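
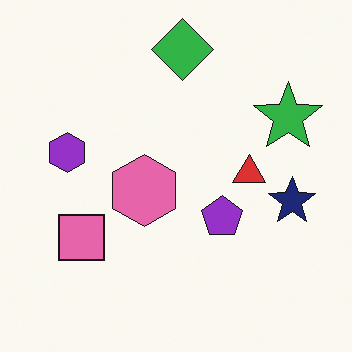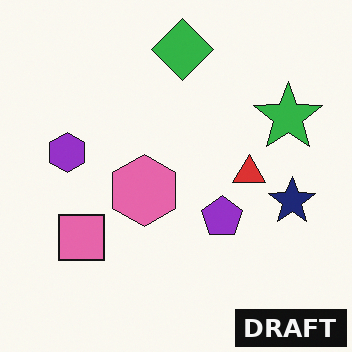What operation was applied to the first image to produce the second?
The second image is the first watermarked with the text "DRAFT" in the lower-right corner.

A dark label reading "DRAFT" appears in the lower-right corner.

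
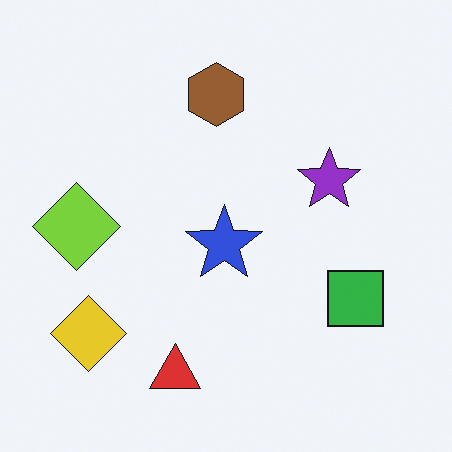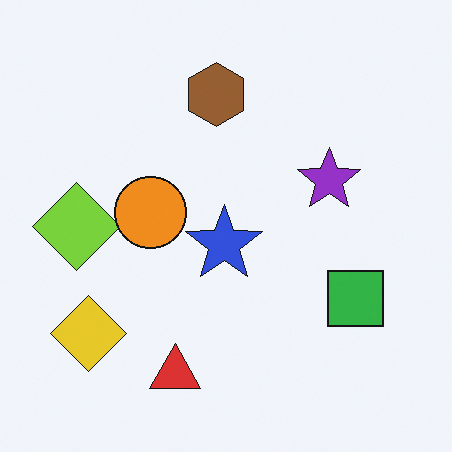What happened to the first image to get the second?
The second image is the first overlaid with an additional orange circle.

An orange circle appears in the second image that is absent from the first.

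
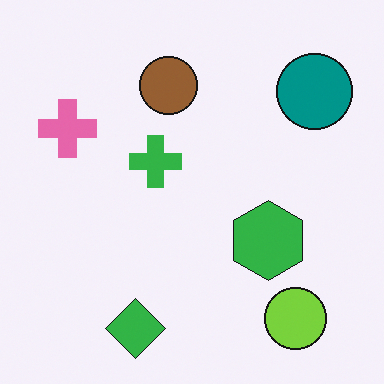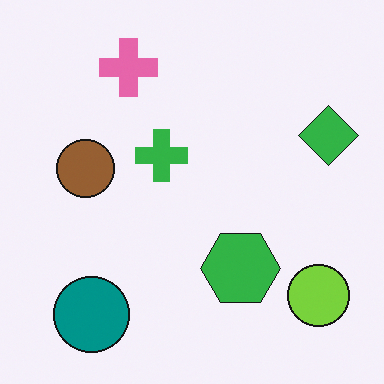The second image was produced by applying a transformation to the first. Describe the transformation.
Transposed (reflected across the top-left ↔ bottom-right diagonal).

Shapes have swapped their row and column positions — what was in the top-right is now in the bottom-left — a diagonal reflection.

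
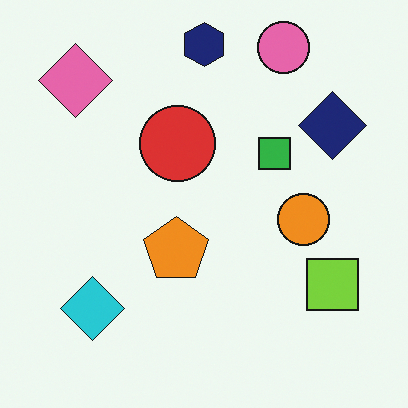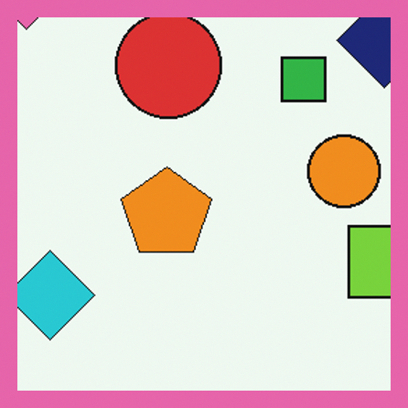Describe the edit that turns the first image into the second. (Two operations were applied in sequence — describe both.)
Cropped slightly and scaled back up, then framed with a pink border.

The visible shapes are larger and the field of view is narrower; shapes near the original edges may be partly or wholly outside the frame — a crop-and-rescale. A solid pink frame runs around the edge of the second image, with the content slightly shrunk inside it.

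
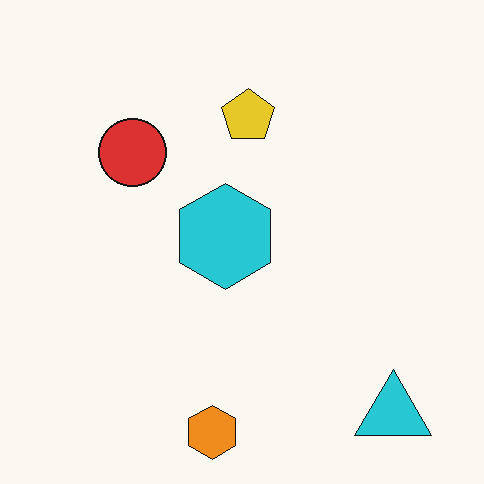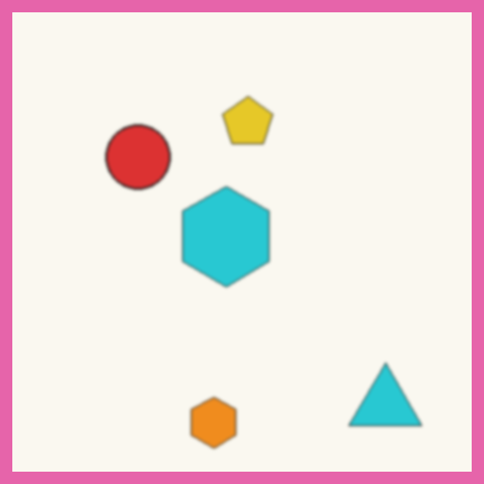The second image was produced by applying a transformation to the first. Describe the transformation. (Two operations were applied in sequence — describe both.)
Slightly softened, then framed with a pink border.

Shape edges and outlines are uniformly softened across the whole image. A solid pink frame runs around the edge of the second image, with the content slightly shrunk inside it.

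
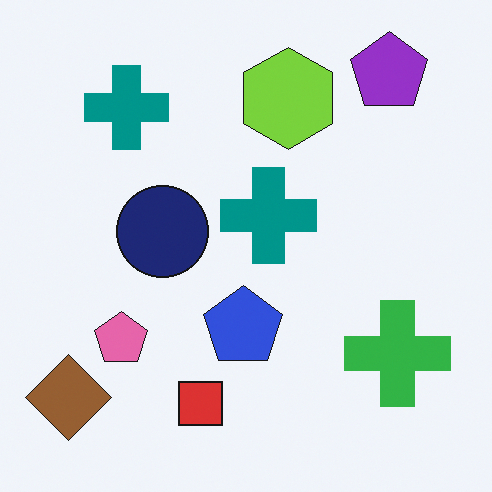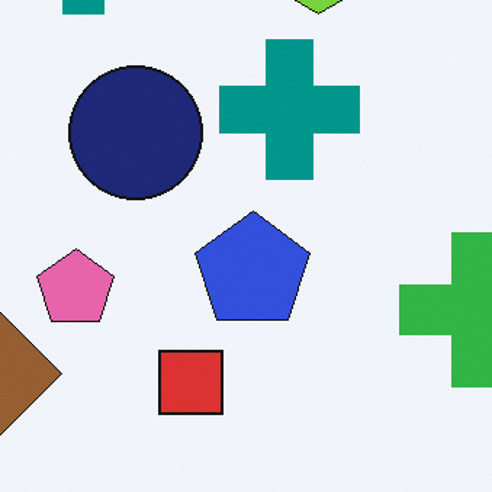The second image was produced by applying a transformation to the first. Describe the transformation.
The second image is the first cropped slightly and scaled back up.

The visible shapes are larger and the field of view is narrower; shapes near the original edges may be partly or wholly outside the frame — a crop-and-rescale.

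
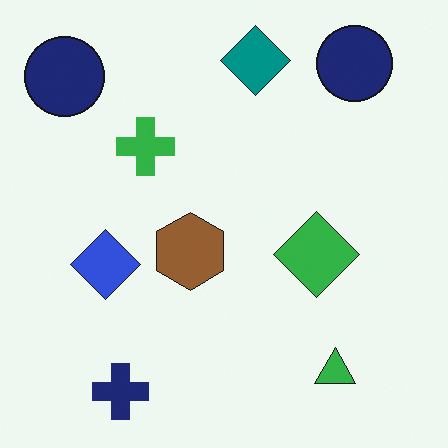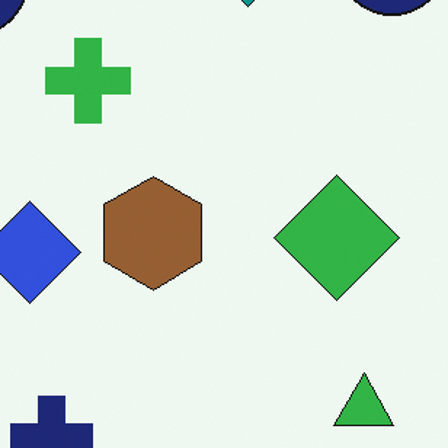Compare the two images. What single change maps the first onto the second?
The second image is the first cropped slightly and scaled back up.

The visible shapes are larger and the field of view is narrower; shapes near the original edges may be partly or wholly outside the frame — a crop-and-rescale.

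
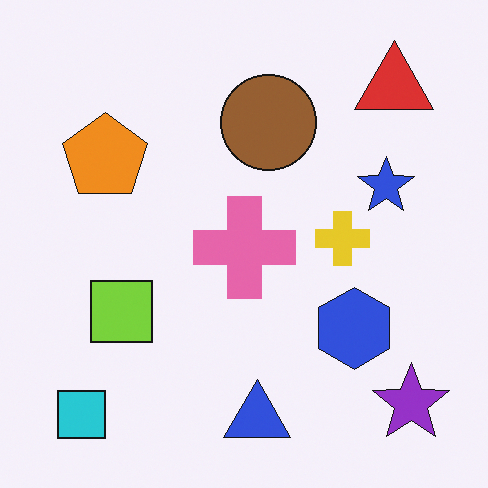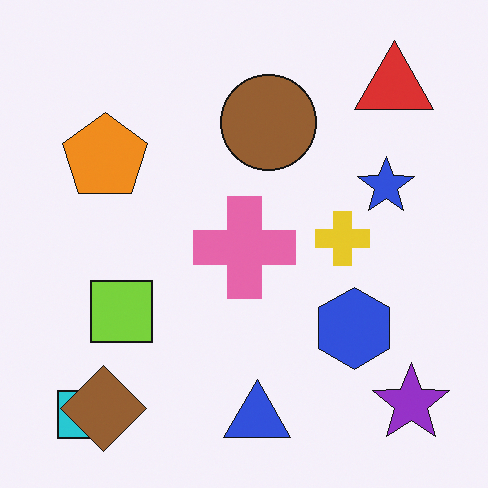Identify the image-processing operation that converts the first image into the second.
This is the original image overlaid with an additional brown diamond.

A brown diamond appears in the second image that is absent from the first.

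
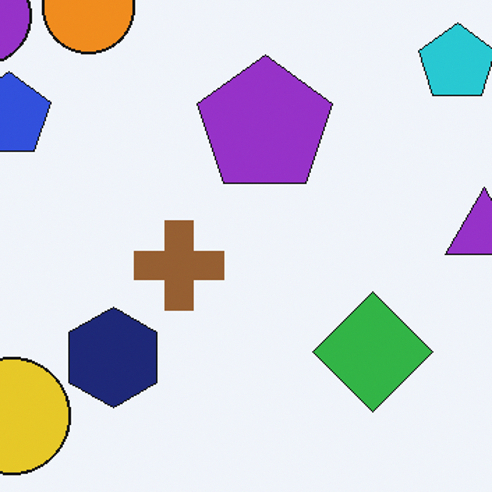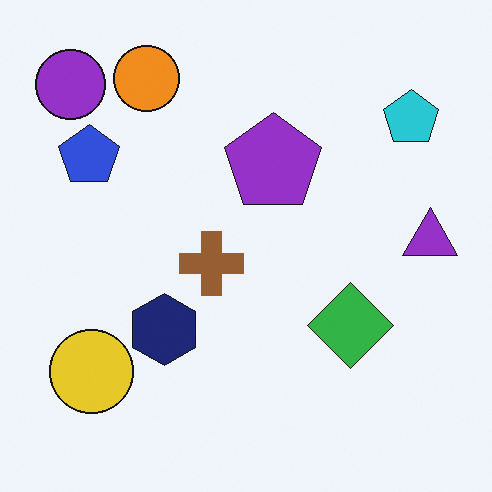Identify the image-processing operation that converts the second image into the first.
The transformation is: cropped slightly and scaled back up.

The visible shapes are larger and the field of view is narrower; shapes near the original edges may be partly or wholly outside the frame — a crop-and-rescale.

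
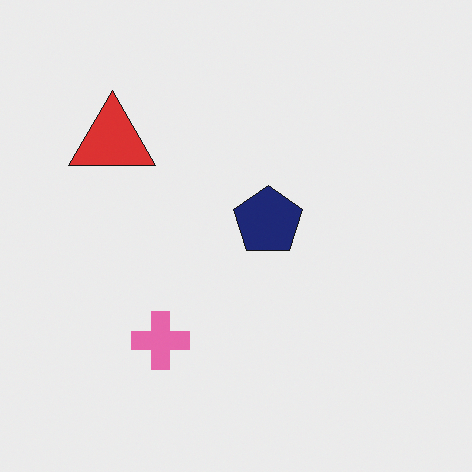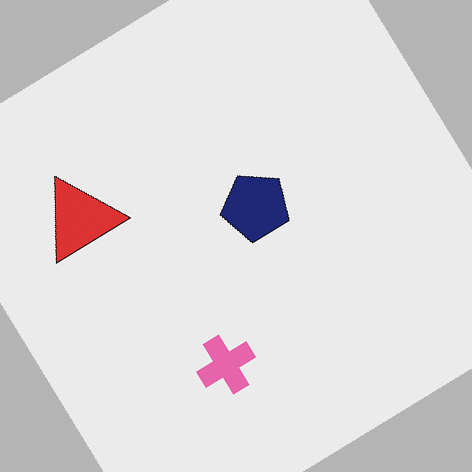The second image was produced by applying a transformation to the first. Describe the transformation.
The image was rotated counter-clockwise by a large amount — several tens of degrees.

Every shape is tilted by the same angle and the image corners show triangular fill wedges — a whole-image rotation by a non-right angle.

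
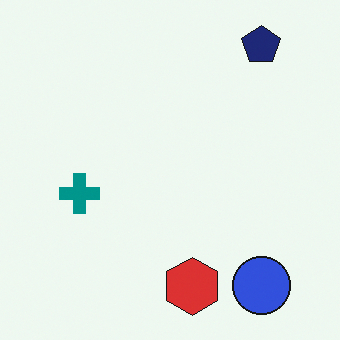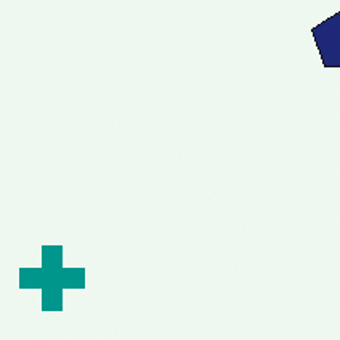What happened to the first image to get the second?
Cropped to a modestly smaller region and rescaled.

The visible shapes are larger and the field of view is narrower; shapes near the original edges may be partly or wholly outside the frame — a crop-and-rescale.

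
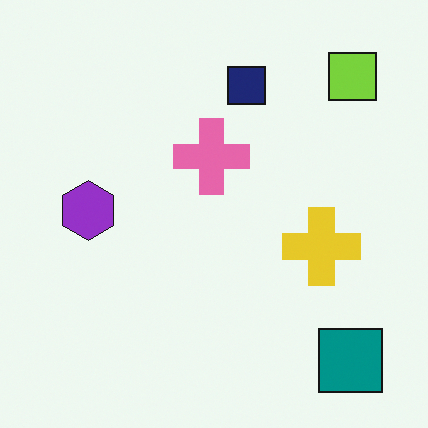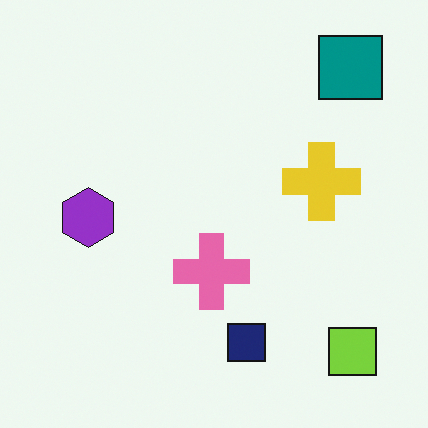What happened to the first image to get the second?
This is the original image flipped vertically (top ↔ bottom).

The teal square is in the bottom-right of the first image and the top-right of the second — shapes on opposite sides of the horizontal midline have swapped in a mirror flip.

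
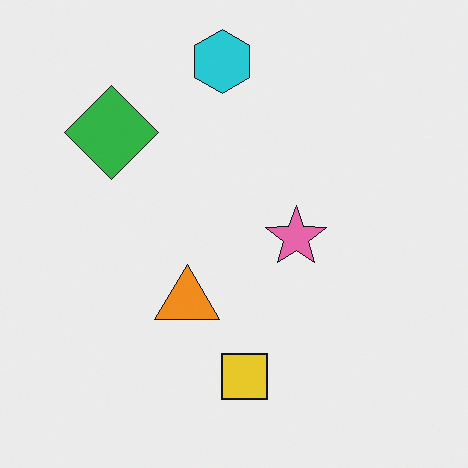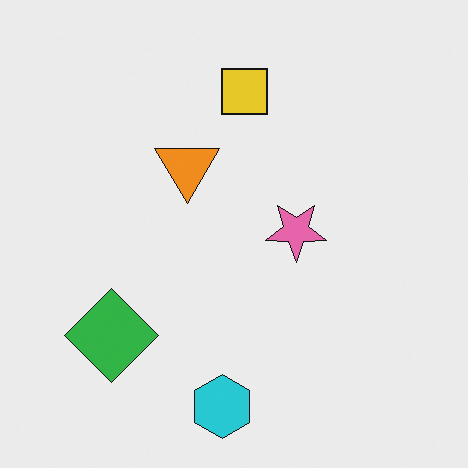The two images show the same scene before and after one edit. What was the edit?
It was flipped vertically (top ↔ bottom).

The cyan hexagon is in the top of the first image and the bottom of the second — shapes on opposite sides of the horizontal midline have swapped in a mirror flip.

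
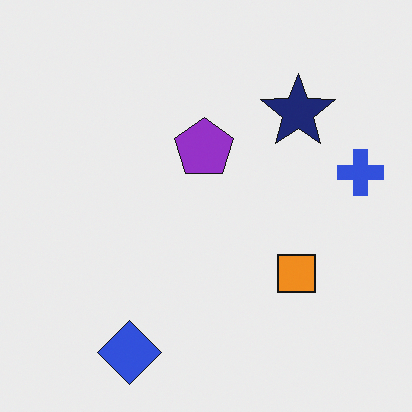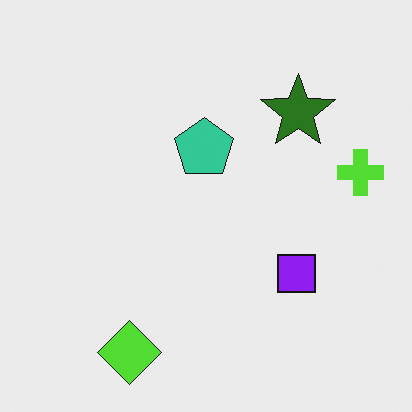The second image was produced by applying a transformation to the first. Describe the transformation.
The second image is the first hue-shifted by a large amount.

Every shape's color has rotated by the same amount around the hue wheel — a uniform hue shift.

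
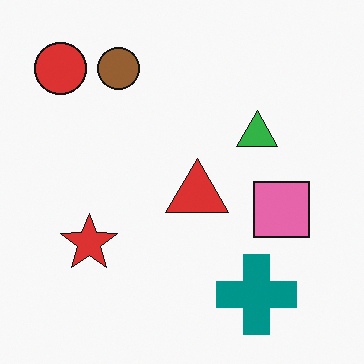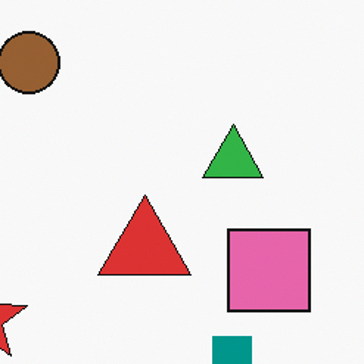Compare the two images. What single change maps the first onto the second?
The second image is the first cropped to a modestly smaller region and rescaled.

The visible shapes are larger and the field of view is narrower; shapes near the original edges may be partly or wholly outside the frame — a crop-and-rescale.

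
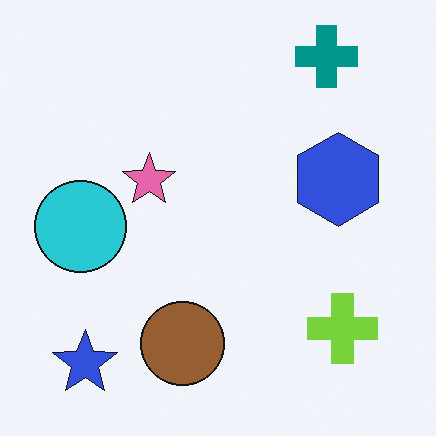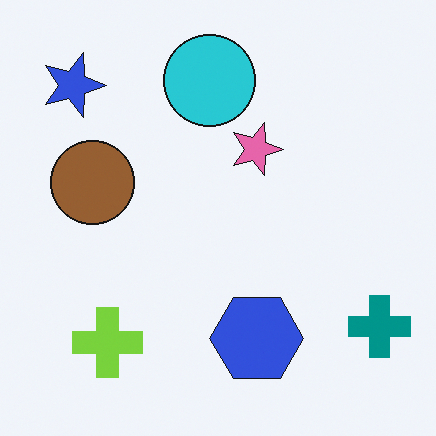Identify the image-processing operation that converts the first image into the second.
The transformation is: rotated 90° clockwise.

The blue star sits in the bottom-left of the first image and the top-left of the second — consistent with a whole-image 90° clockwise rotation.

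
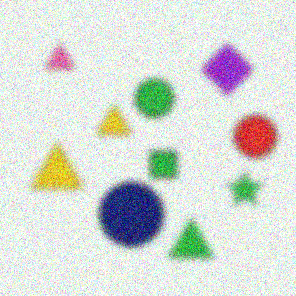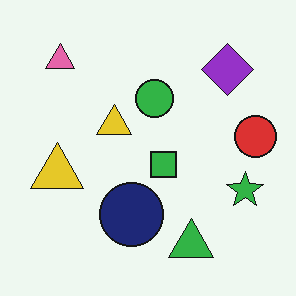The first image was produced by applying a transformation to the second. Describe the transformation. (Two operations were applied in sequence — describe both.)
It was moderately blurred, then degraded with strong gaussian noise.

Shape edges and outlines are uniformly softened across the whole image. Random speckle covers the whole image, including the flat background.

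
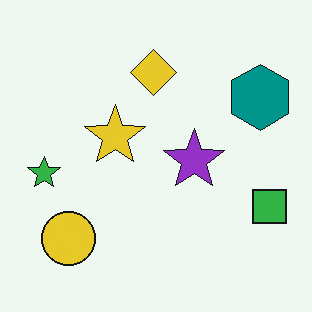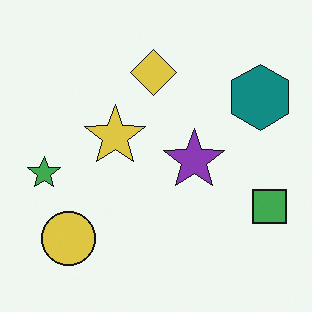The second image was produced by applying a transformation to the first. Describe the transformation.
It was slightly desaturated.

All colors are more muted and greyish — a global saturation change.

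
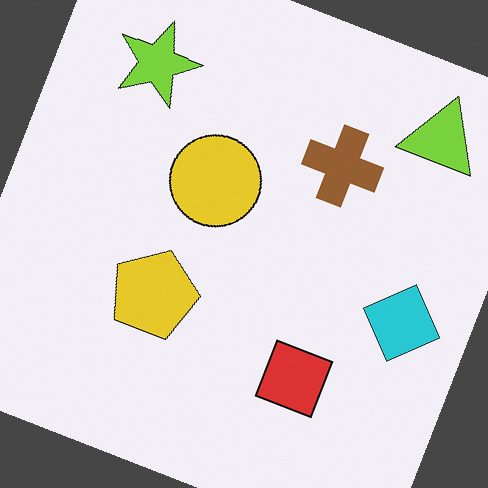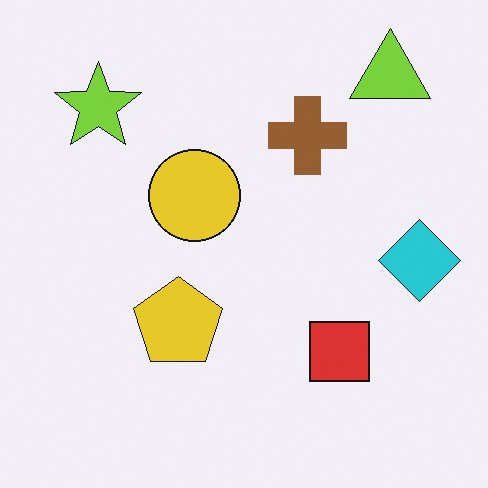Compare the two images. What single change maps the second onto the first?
The image was rotated clockwise by a clearly visible amount.

Every shape is tilted by the same angle and the image corners show triangular fill wedges — a whole-image rotation by a non-right angle.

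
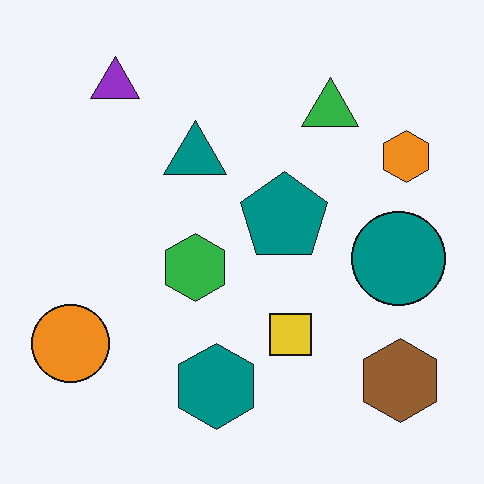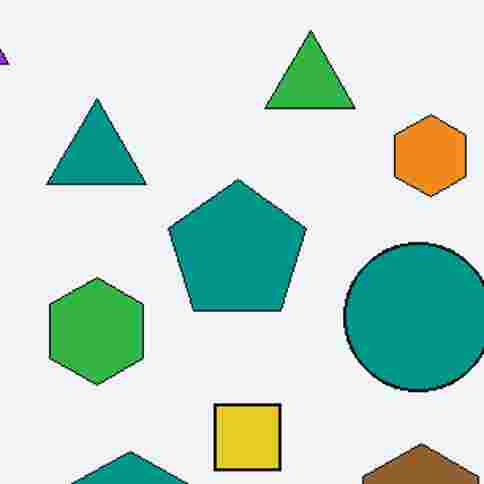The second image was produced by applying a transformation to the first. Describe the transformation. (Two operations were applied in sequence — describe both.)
It was cropped to a modestly smaller region and rescaled, then degraded with heavy JPEG compression.

The visible shapes are larger and the field of view is narrower; shapes near the original edges may be partly or wholly outside the frame — a crop-and-rescale. Blocky 8×8 compression artifacts appear around shape edges and the flat background shows ringing — characteristic JPEG degradation.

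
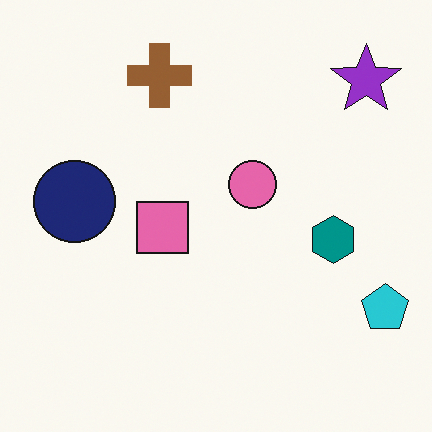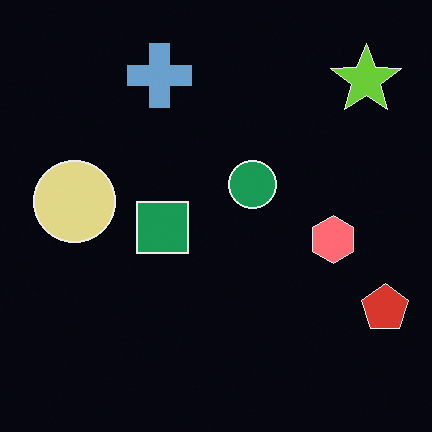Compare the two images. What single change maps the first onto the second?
The image was color-inverted (negative).

The light background has become dark and every shape's color is its complement — a photographic negative.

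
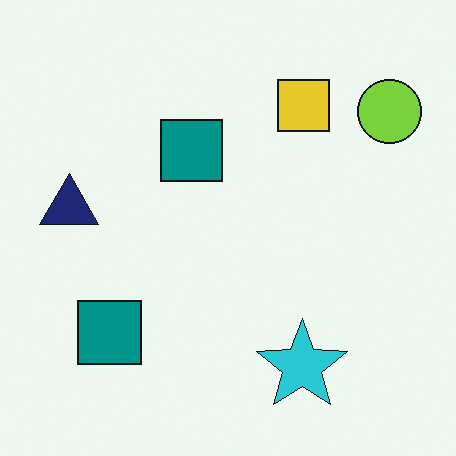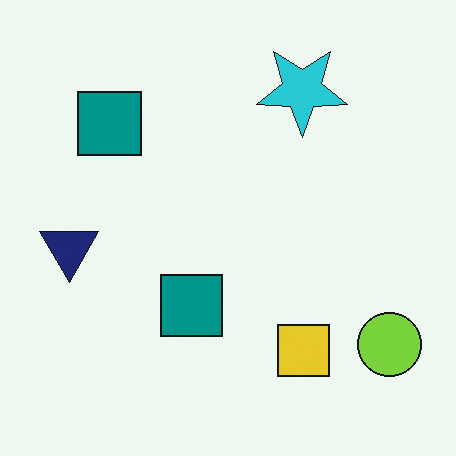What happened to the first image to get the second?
This is the original image flipped vertically (top ↔ bottom).

The cyan star is in the bottom of the first image and the top of the second — shapes on opposite sides of the horizontal midline have swapped in a mirror flip.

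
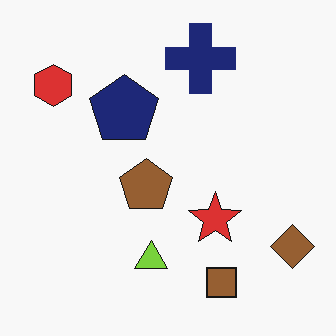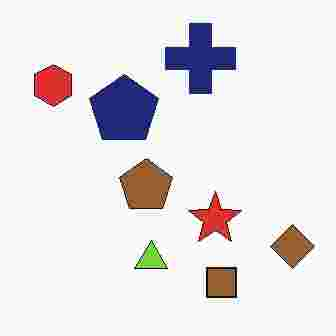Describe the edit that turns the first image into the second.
The image was degraded with heavy JPEG compression.

Blocky 8×8 compression artifacts appear around shape edges and the flat background shows ringing — characteristic JPEG degradation.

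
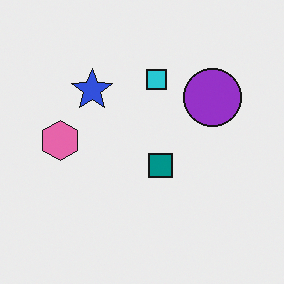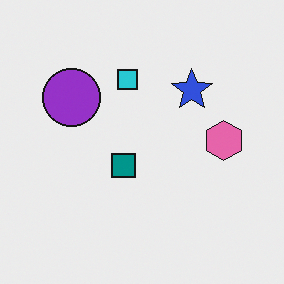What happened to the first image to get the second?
The second image is the first flipped horizontally (left ↔ right).

The pink hexagon is in the left of the first image and the right of the second — shapes on opposite sides of the vertical midline have swapped in a mirror flip.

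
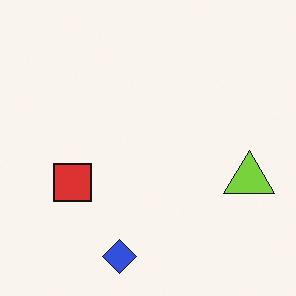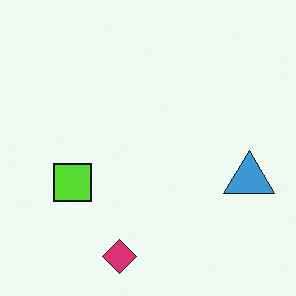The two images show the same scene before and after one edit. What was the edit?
Hue-shifted noticeably.

Every shape's color has rotated by the same amount around the hue wheel — a uniform hue shift.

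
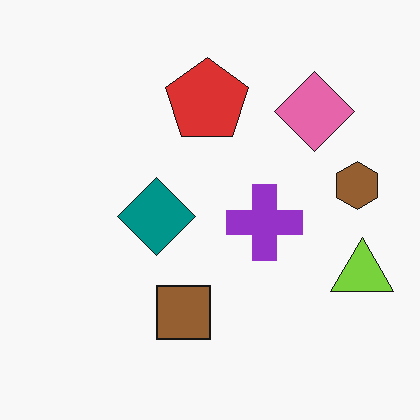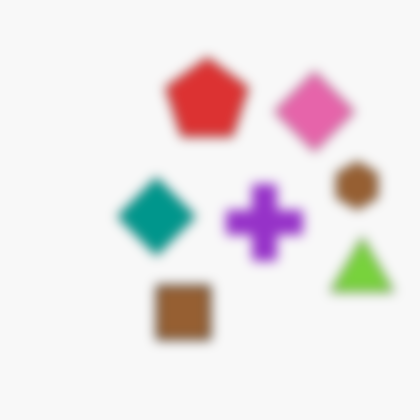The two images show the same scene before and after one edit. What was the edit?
Heavily blurred.

Shape edges and outlines are uniformly softened across the whole image.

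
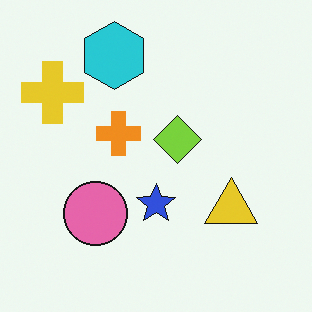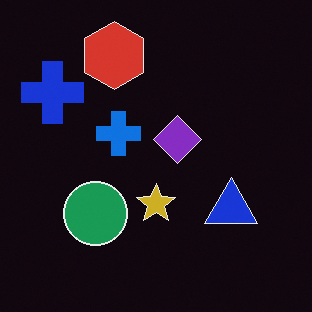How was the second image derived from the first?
Color-inverted (negative).

The light background has become dark and every shape's color is its complement — a photographic negative.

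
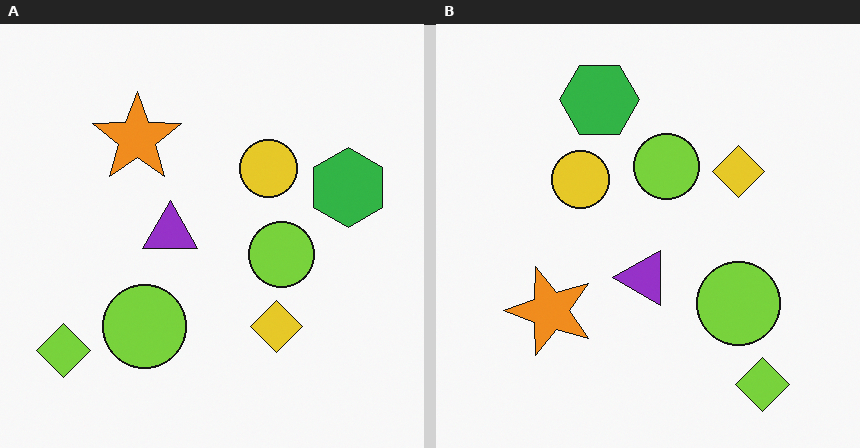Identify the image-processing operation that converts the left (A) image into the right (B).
The image was rotated 90° counter-clockwise.

The lime diamond sits in the bottom-left of the left (A) image and the bottom-right of the right (B) — consistent with a whole-image 90° counter-clockwise rotation.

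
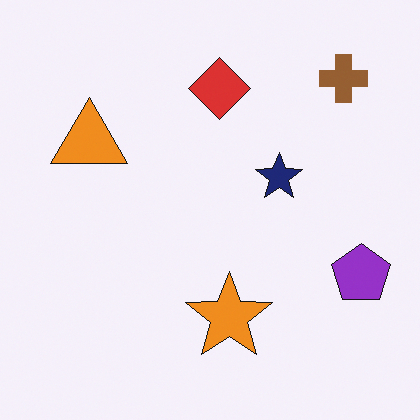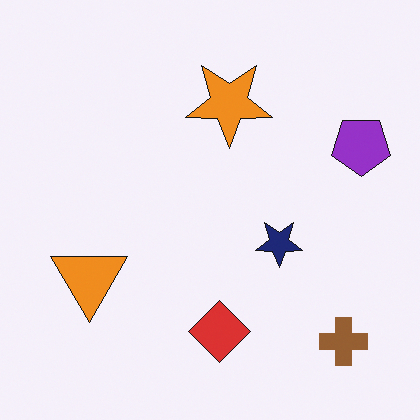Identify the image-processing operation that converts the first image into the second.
It was flipped vertically (top ↔ bottom).

The brown cross is in the top-right of the first image and the bottom-right of the second — shapes on opposite sides of the horizontal midline have swapped in a mirror flip.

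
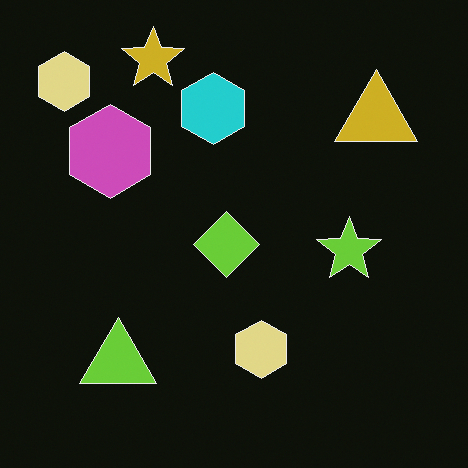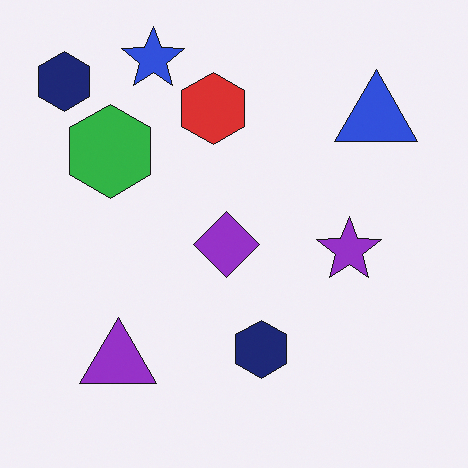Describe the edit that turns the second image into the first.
The image was color-inverted (negative).

The light background has become dark and every shape's color is its complement — a photographic negative.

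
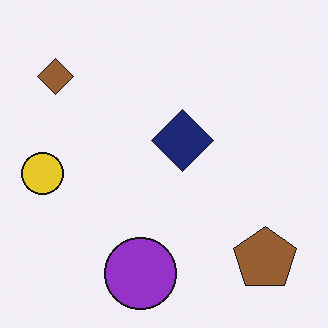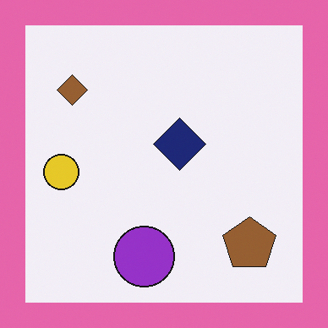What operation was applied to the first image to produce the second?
Framed with a pink border.

A solid pink frame runs around the edge of the second image, with the content slightly shrunk inside it.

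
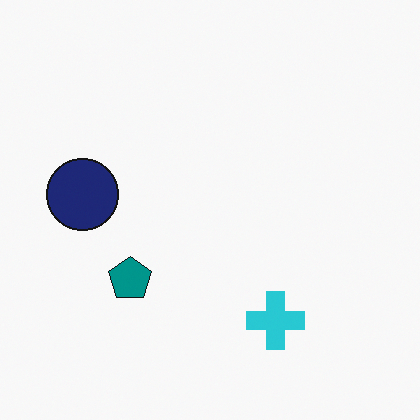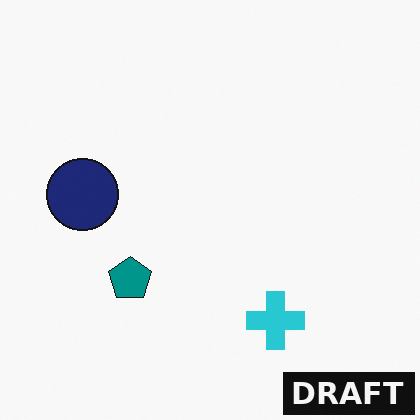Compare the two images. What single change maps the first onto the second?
This is the original image watermarked with the text "DRAFT" in the lower-right corner.

A dark label reading "DRAFT" appears in the lower-right corner.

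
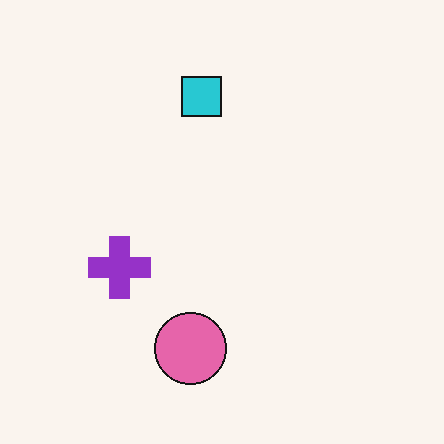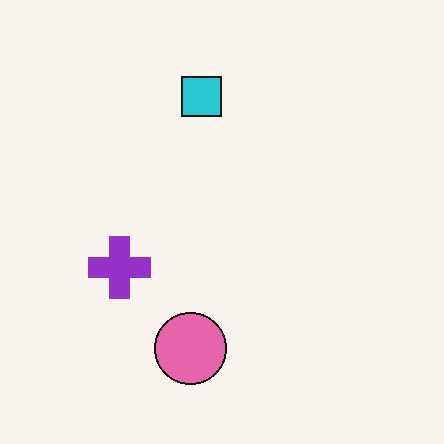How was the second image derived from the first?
This is the original image given moderate JPEG compression.

Blocky 8×8 compression artifacts appear around shape edges and the flat background shows ringing — characteristic JPEG degradation.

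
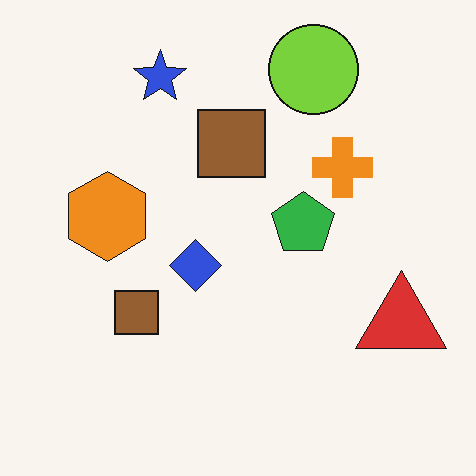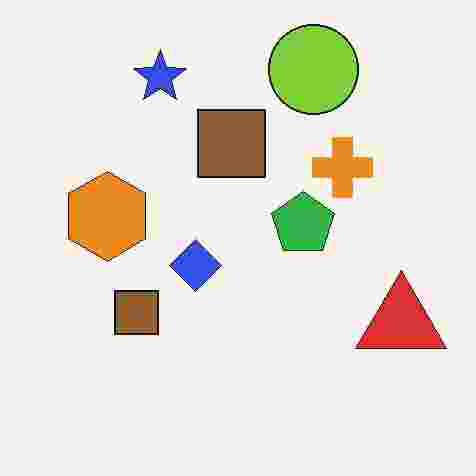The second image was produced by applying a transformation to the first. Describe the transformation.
It was heavily JPEG-compressed with obvious blocking artifacts.

Blocky 8×8 compression artifacts appear around shape edges and the flat background shows ringing — characteristic JPEG degradation.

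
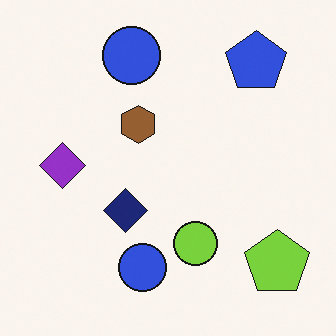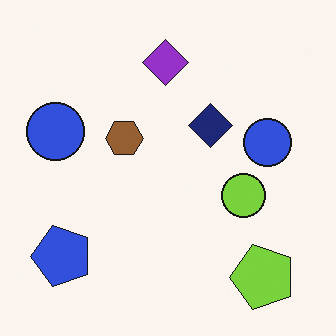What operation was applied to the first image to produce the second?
This is the original image transposed (reflected across the top-left ↔ bottom-right diagonal).

Shapes have swapped their row and column positions — what was in the top-right is now in the bottom-left — a diagonal reflection.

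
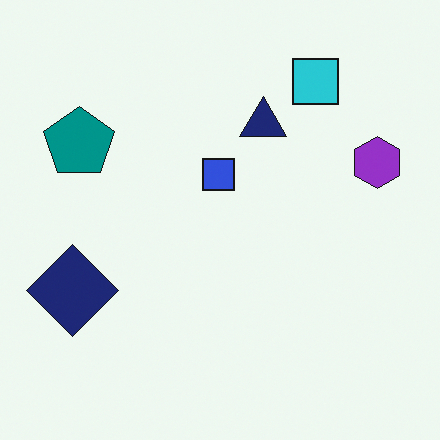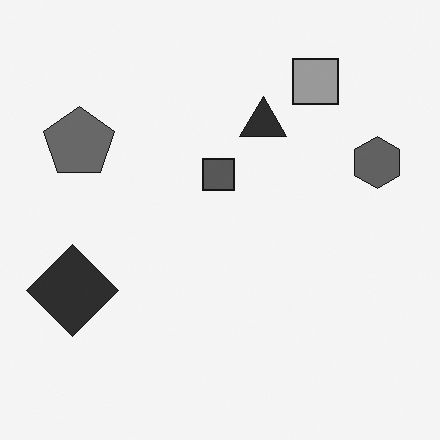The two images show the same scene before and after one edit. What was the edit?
Converted to grayscale.

All color is removed — every shape is now a shade of grey.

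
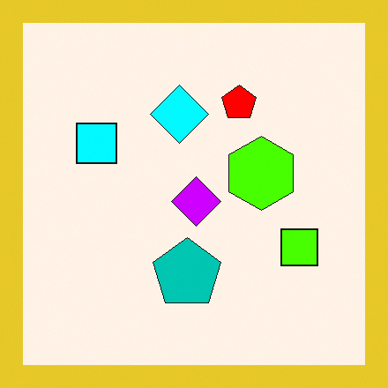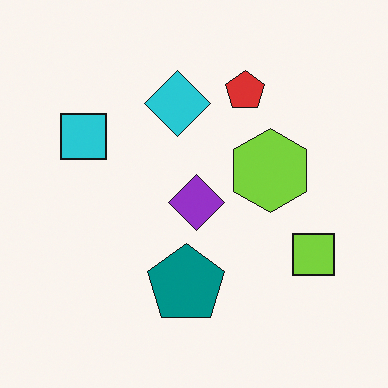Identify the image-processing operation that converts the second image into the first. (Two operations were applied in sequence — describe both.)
Heavily oversaturated, then framed with a yellow border.

All colors are more vivid — a global saturation change. A solid yellow frame runs around the edge of the first image, with the content slightly shrunk inside it.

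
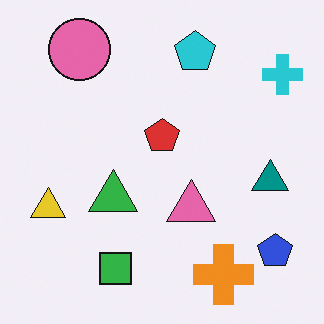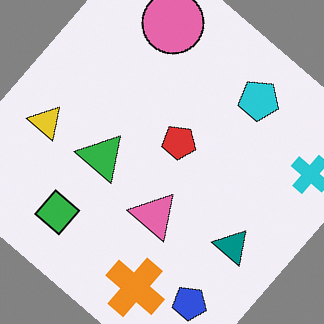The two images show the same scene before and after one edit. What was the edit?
The transformation is: rotated clockwise by a large amount — several tens of degrees.

Every shape is tilted by the same angle and the image corners show triangular fill wedges — a whole-image rotation by a non-right angle.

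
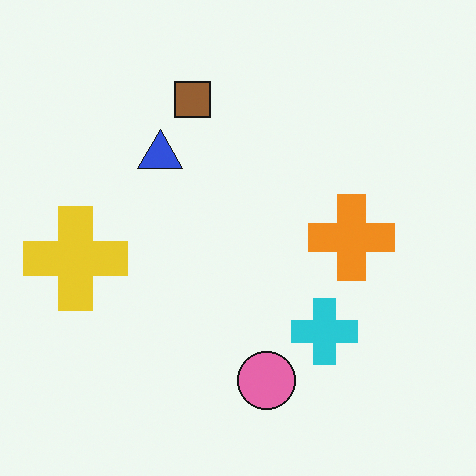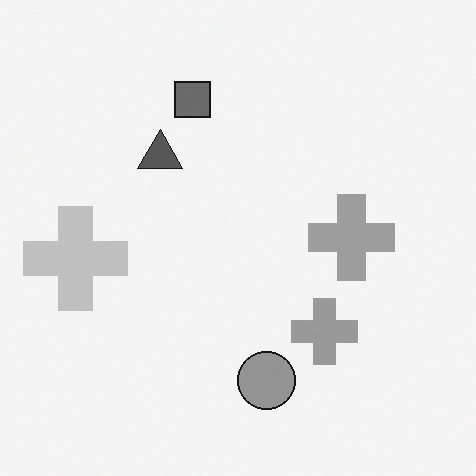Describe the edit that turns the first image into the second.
The transformation is: converted to grayscale.

All color is removed — every shape is now a shade of grey.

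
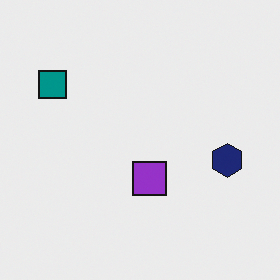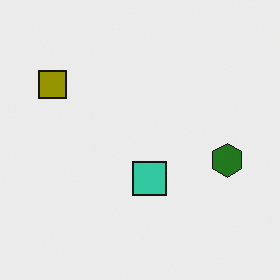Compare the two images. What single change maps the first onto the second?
This is the original image hue-shifted through roughly half the color wheel.

Every shape's color has rotated by the same amount around the hue wheel — a uniform hue shift.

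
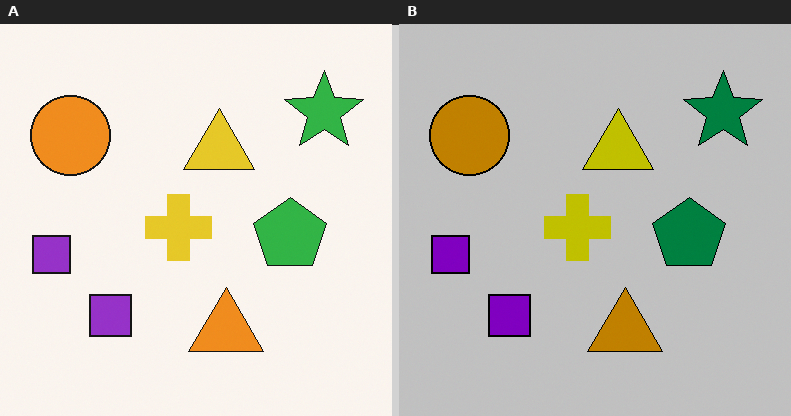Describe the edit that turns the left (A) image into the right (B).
The transformation is: aggressively posterized.

Each flat color has snapped to a coarser quantized level — most visibly, the near-white background has dropped to a flat grey.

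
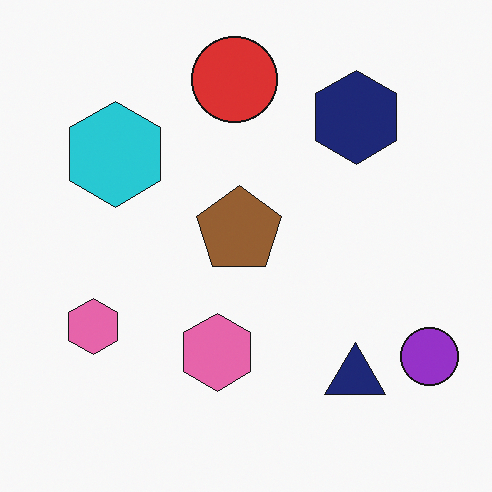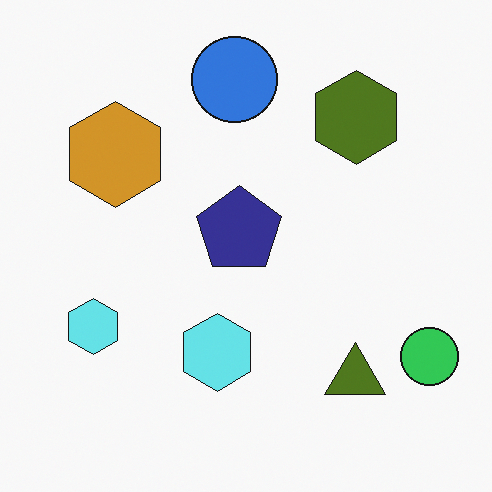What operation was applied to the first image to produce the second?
This is the original image hue-shifted through roughly half the color wheel.

Every shape's color has rotated by the same amount around the hue wheel — a uniform hue shift.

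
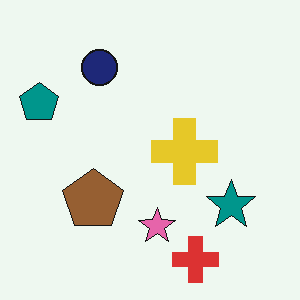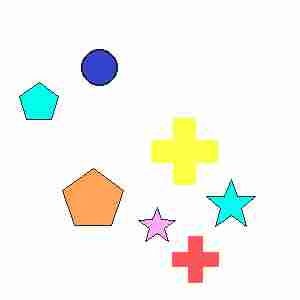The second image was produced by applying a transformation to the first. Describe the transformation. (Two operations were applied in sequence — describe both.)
The image was substantially brightened, then heavily JPEG-compressed with obvious blocking artifacts.

Every pixel — background and shapes alike — is uniformly brightened. Blocky 8×8 compression artifacts appear around shape edges and the flat background shows ringing — characteristic JPEG degradation.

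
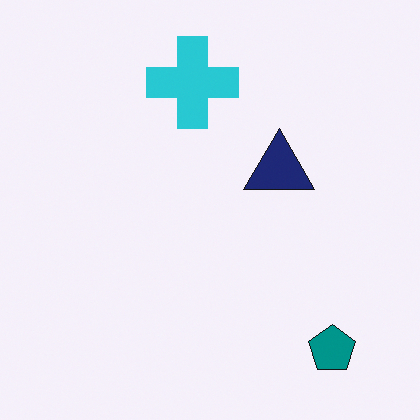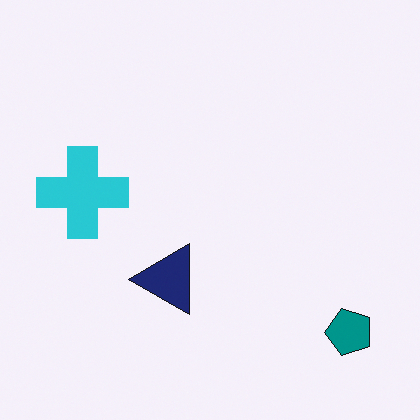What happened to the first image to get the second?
The transformation is: transposed (reflected across the top-left ↔ bottom-right diagonal).

Shapes have swapped their row and column positions — what was in the top-right is now in the bottom-left — a diagonal reflection.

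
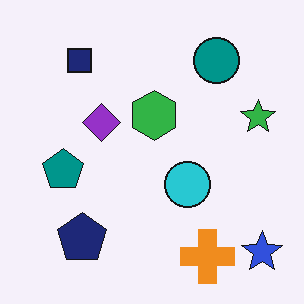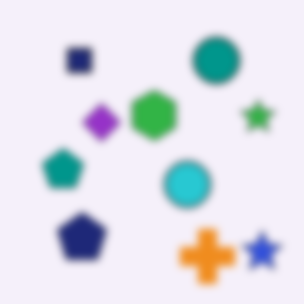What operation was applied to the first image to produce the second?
The second image is the first moderately blurred.

Shape edges and outlines are uniformly softened across the whole image.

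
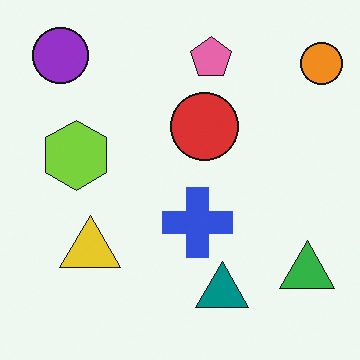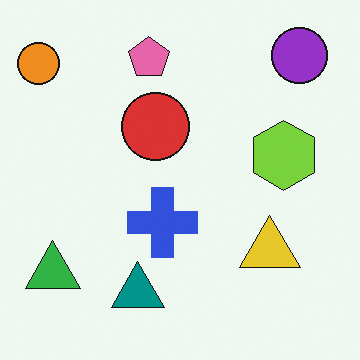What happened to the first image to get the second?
The image was flipped horizontally (left ↔ right).

The orange circle is in the top-right of the first image and the top-left of the second — shapes on opposite sides of the vertical midline have swapped in a mirror flip.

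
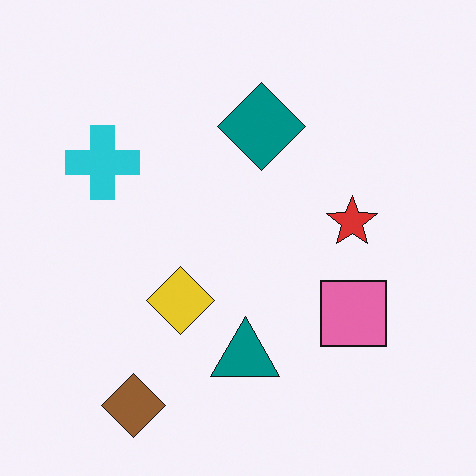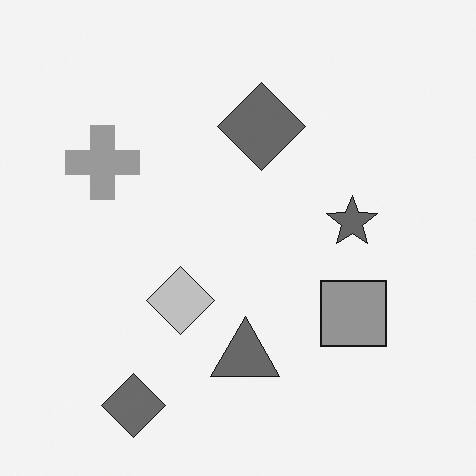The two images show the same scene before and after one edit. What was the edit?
The second image is the first converted to grayscale.

All color is removed — every shape is now a shade of grey.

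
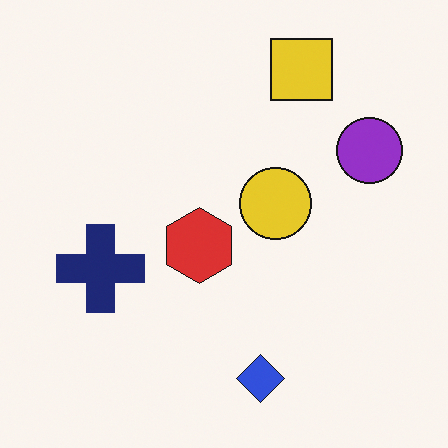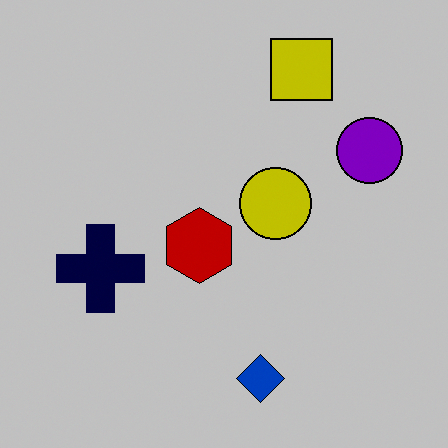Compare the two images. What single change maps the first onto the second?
The image was heavily posterized to just a handful of flat colors.

Each flat color has snapped to a coarser quantized level — most visibly, the near-white background has dropped to a flat grey.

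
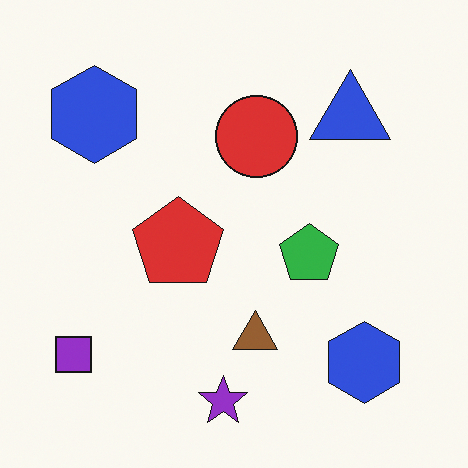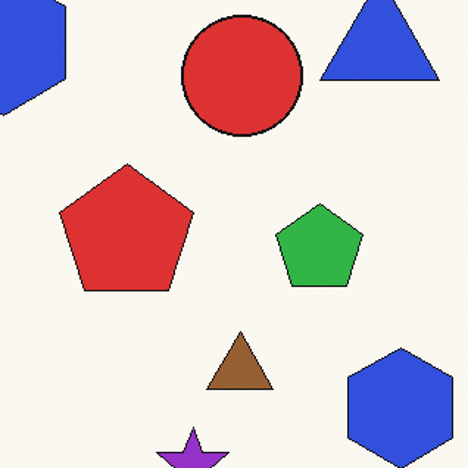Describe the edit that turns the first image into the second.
The image was cropped slightly and scaled back up.

The visible shapes are larger and the field of view is narrower; shapes near the original edges may be partly or wholly outside the frame — a crop-and-rescale.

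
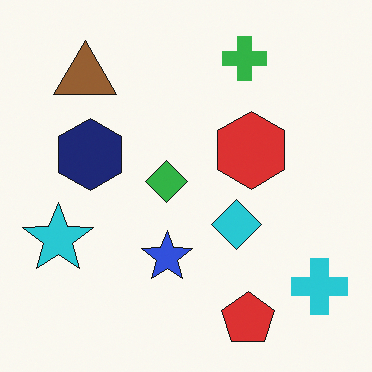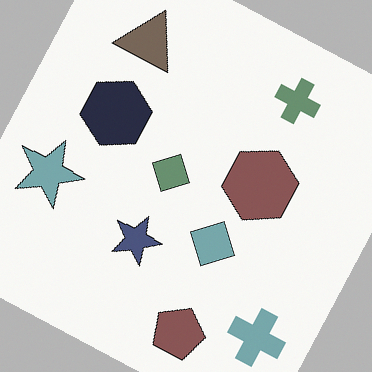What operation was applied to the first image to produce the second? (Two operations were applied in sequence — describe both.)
The second image is the first heavily desaturated, then rotated clockwise by a moderate amount.

All colors are more muted and greyish — a global saturation change. Every shape is tilted by the same angle and the image corners show triangular fill wedges — a whole-image rotation by a non-right angle.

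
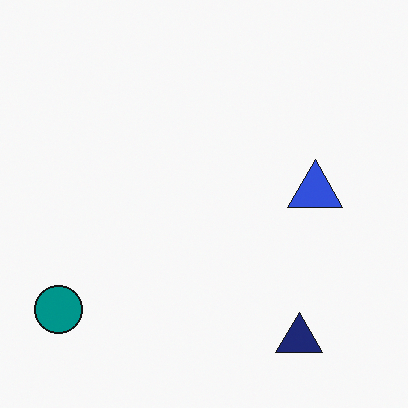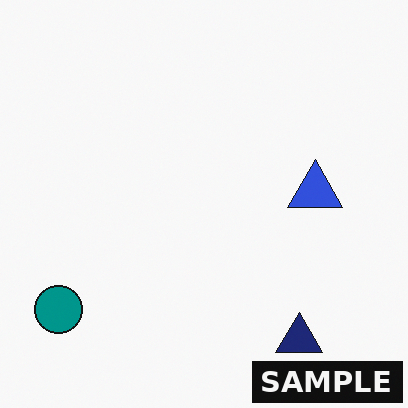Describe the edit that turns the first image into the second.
This is the original image watermarked with the text "SAMPLE" in the lower-right corner.

A dark label reading "SAMPLE" appears in the lower-right corner.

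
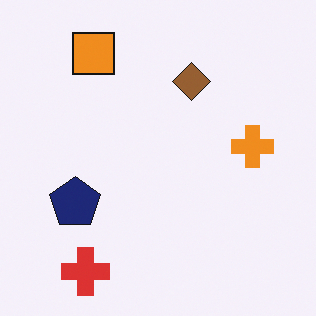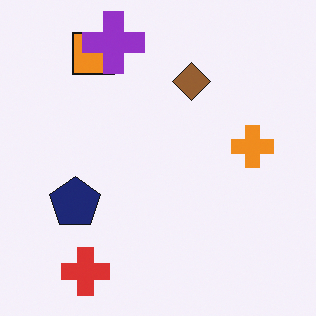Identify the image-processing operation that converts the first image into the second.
The transformation is: overlaid with an additional purple cross.

A purple cross appears in the second image that is absent from the first.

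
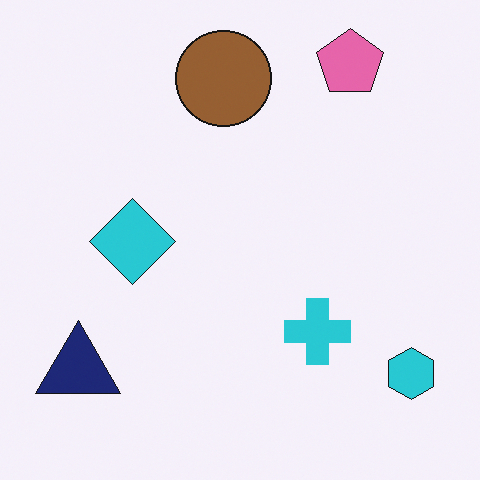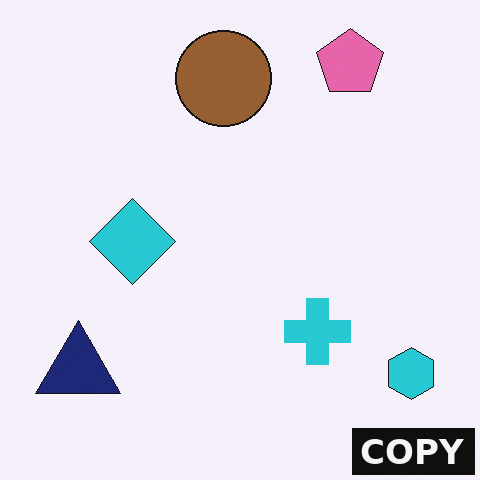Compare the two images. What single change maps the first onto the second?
The image was watermarked with the text "COPY" in the lower-right corner.

A dark label reading "COPY" appears in the lower-right corner.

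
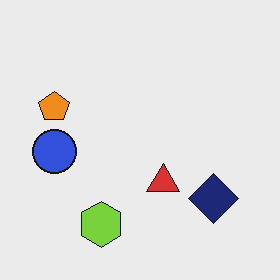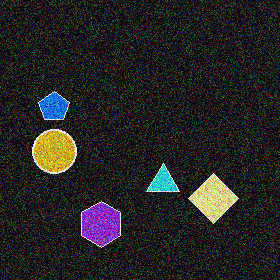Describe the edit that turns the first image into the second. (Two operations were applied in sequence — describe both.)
The second image is the first color-inverted (negative), then degraded with strong gaussian noise.

The light background has become dark and every shape's color is its complement — a photographic negative. Random speckle covers the whole image, including the flat background.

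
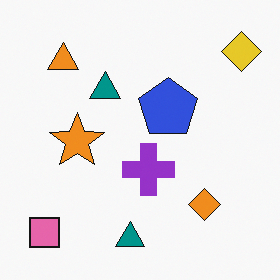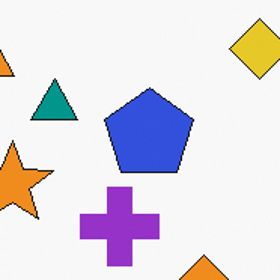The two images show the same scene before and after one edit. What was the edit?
The transformation is: cropped slightly and scaled back up.

The visible shapes are larger and the field of view is narrower; shapes near the original edges may be partly or wholly outside the frame — a crop-and-rescale.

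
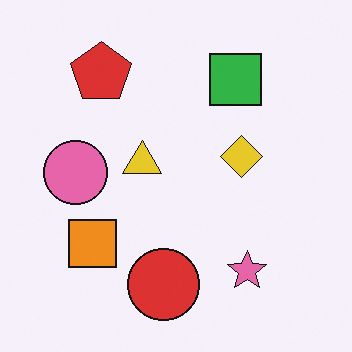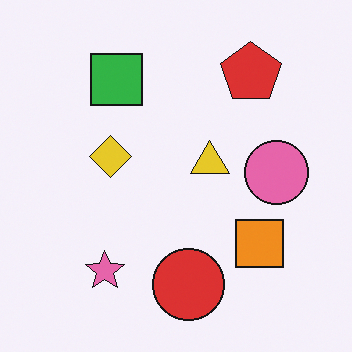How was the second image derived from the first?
The transformation is: flipped horizontally (left ↔ right).

The pink circle is in the left of the first image and the right of the second — shapes on opposite sides of the vertical midline have swapped in a mirror flip.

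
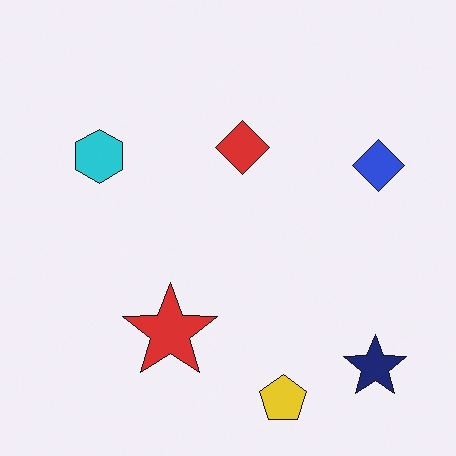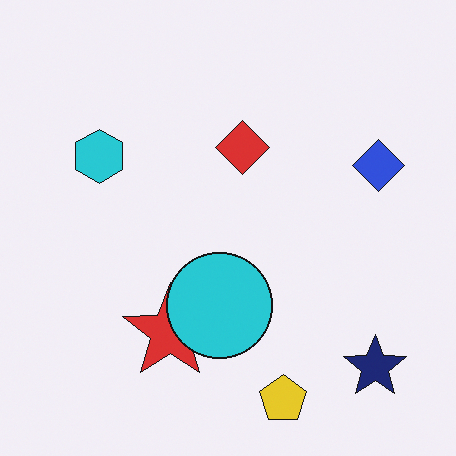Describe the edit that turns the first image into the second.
It was overlaid with an additional cyan circle.

A cyan circle appears in the second image that is absent from the first.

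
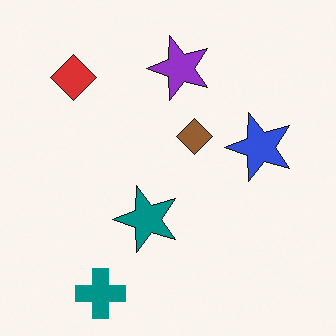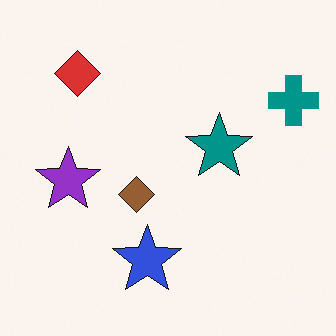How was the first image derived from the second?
Transposed (reflected across the top-left ↔ bottom-right diagonal).

Shapes have swapped their row and column positions — what was in the top-right is now in the bottom-left — a diagonal reflection.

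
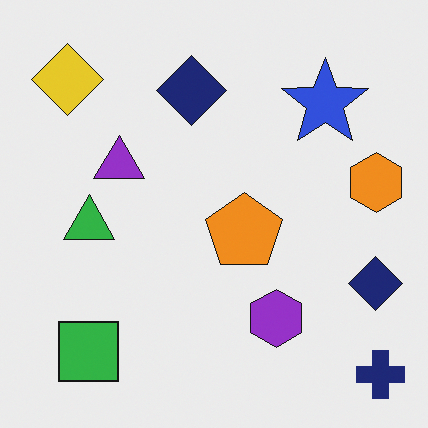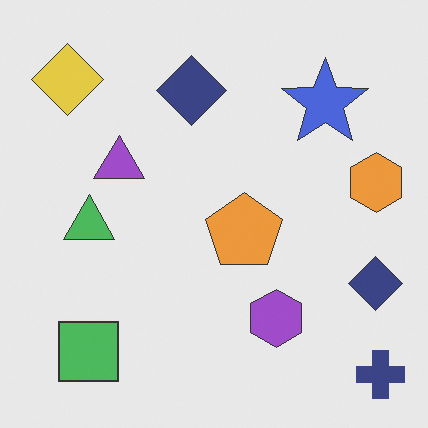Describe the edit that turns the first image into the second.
The transformation is: given slightly reduced contrast.

Tones are pushed toward mid-grey across the whole image — a global contrast change.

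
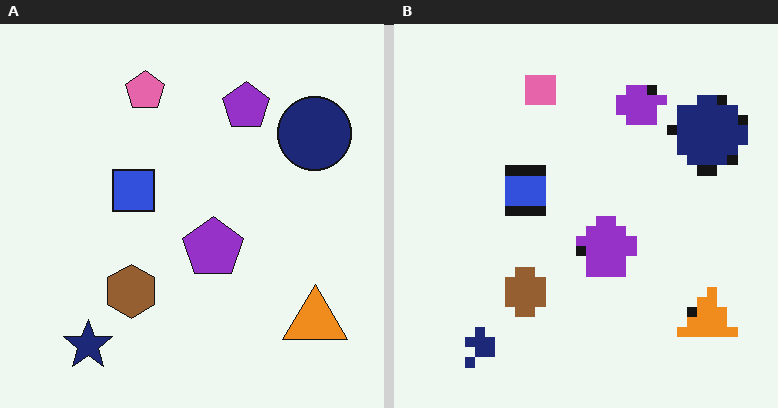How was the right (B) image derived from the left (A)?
This is the original image heavily pixelated into large blocks.

Shapes are reduced to large square blocks; fine edges and outlines are lost — a downscale-then-upscale (mosaic) effect.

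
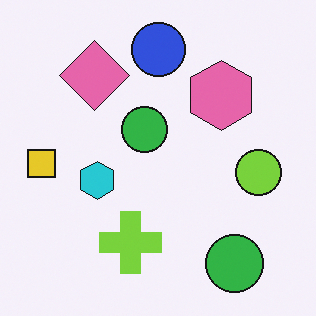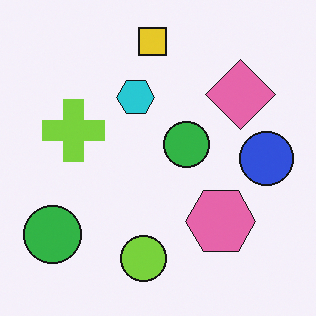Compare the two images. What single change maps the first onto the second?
The transformation is: rotated 90° clockwise.

The yellow square sits in the left of the first image and the top of the second — consistent with a whole-image 90° clockwise rotation.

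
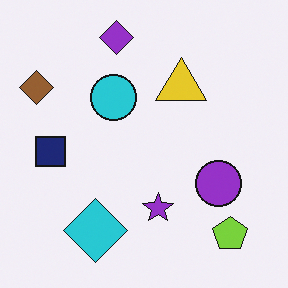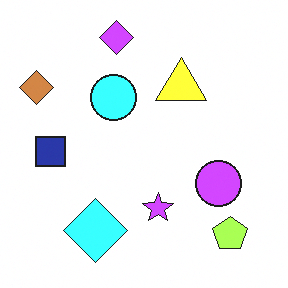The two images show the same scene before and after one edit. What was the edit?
Noticeably brightened.

Every pixel — background and shapes alike — is uniformly brightened.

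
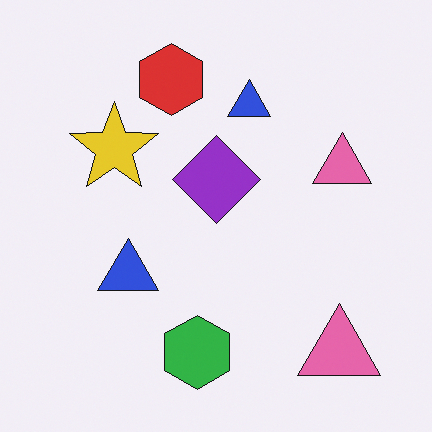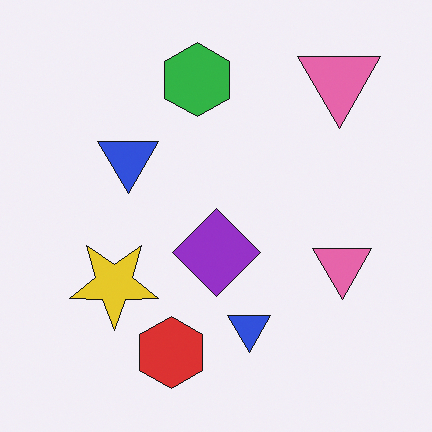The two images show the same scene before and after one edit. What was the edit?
The second image is the first flipped vertically (top ↔ bottom).

The red hexagon is in the top of the first image and the bottom of the second — shapes on opposite sides of the horizontal midline have swapped in a mirror flip.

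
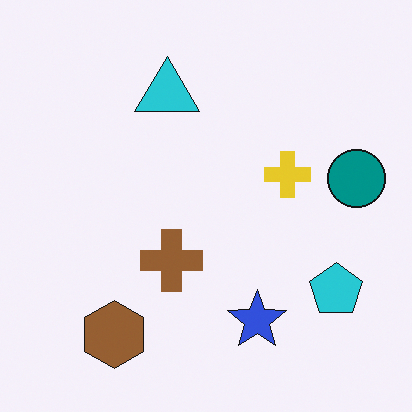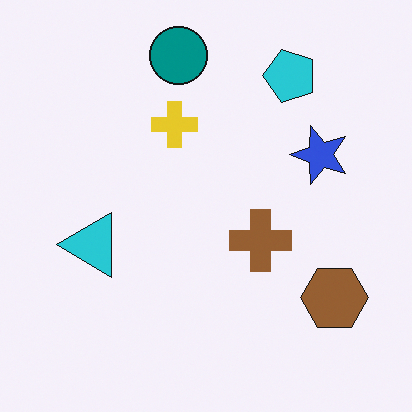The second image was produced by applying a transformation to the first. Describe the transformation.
The second image is the first rotated 90° counter-clockwise.

The brown hexagon sits in the bottom-left of the first image and the bottom-right of the second — consistent with a whole-image 90° counter-clockwise rotation.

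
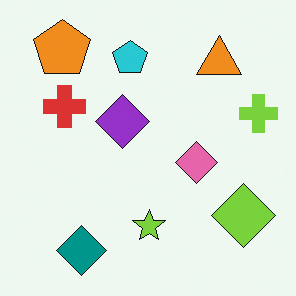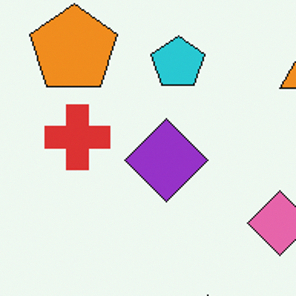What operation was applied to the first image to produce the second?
This is the original image cropped to a modestly smaller region and rescaled.

The visible shapes are larger and the field of view is narrower; shapes near the original edges may be partly or wholly outside the frame — a crop-and-rescale.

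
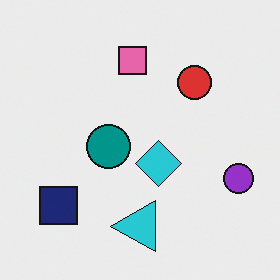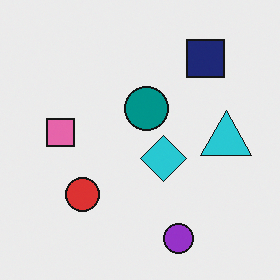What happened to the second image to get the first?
This is the original image transposed (reflected across the top-left ↔ bottom-right diagonal).

Shapes have swapped their row and column positions — what was in the top-right is now in the bottom-left — a diagonal reflection.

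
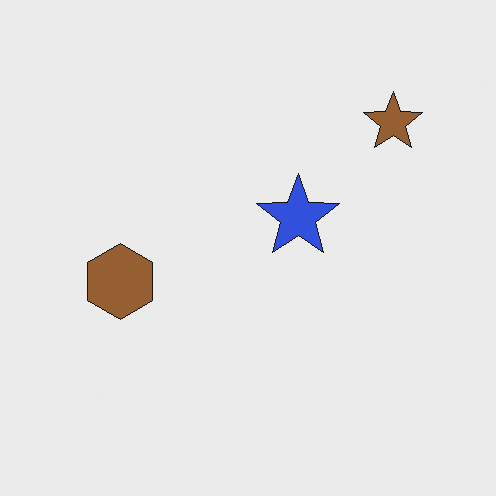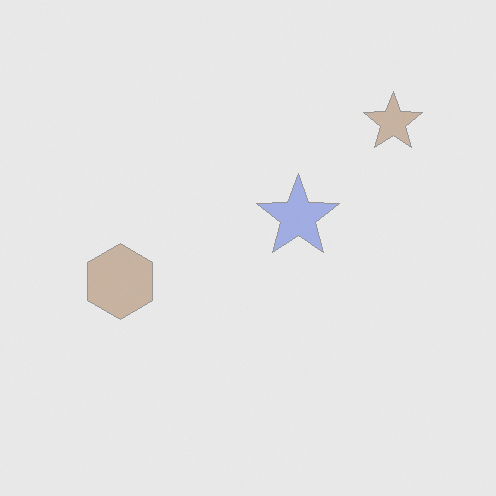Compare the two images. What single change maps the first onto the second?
The second image is the first washed out (contrast reduced).

Tones are pushed toward mid-grey across the whole image — a global contrast change.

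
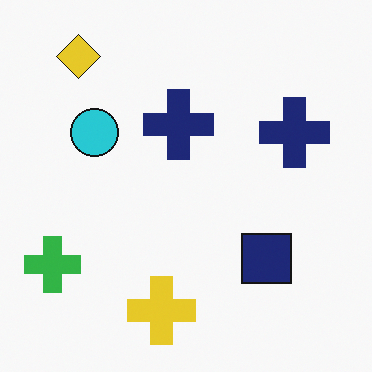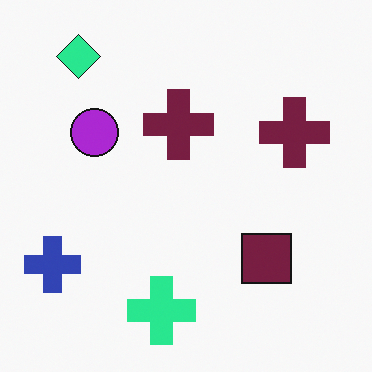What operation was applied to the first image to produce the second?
The image was hue-shifted by a moderate amount.

Every shape's color has rotated by the same amount around the hue wheel — a uniform hue shift.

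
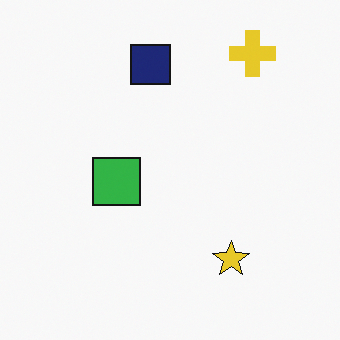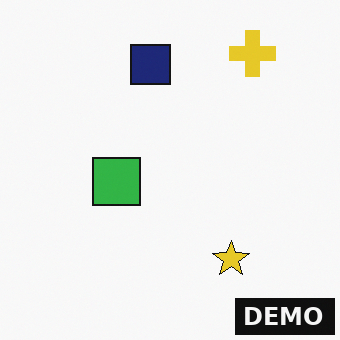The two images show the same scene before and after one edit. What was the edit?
The transformation is: watermarked with the text "DEMO" in the lower-right corner.

A dark label reading "DEMO" appears in the lower-right corner.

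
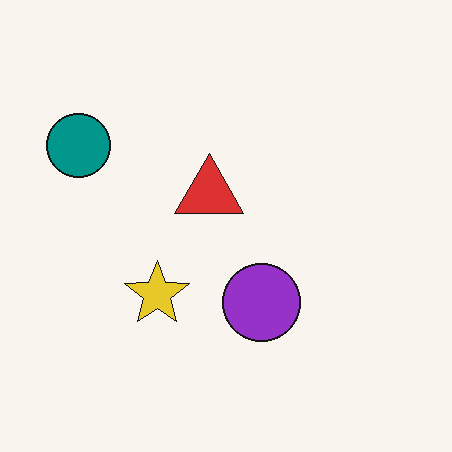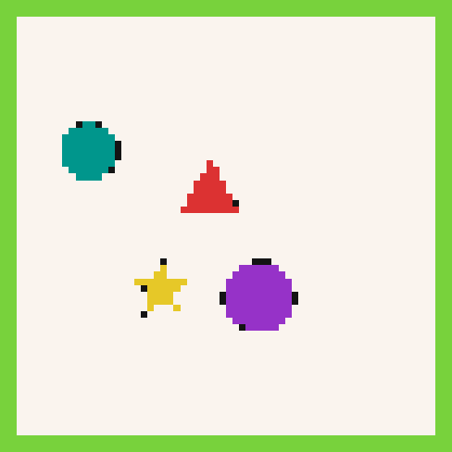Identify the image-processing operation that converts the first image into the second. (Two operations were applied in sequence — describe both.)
The second image is the first pixelated into visible square blocks, then framed with a lime border.

Shapes are reduced to large square blocks; fine edges and outlines are lost — a downscale-then-upscale (mosaic) effect. A solid lime frame runs around the edge of the second image, with the content slightly shrunk inside it.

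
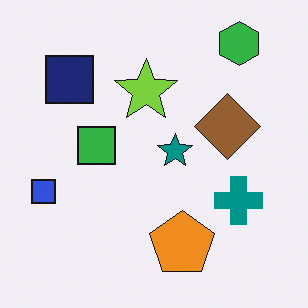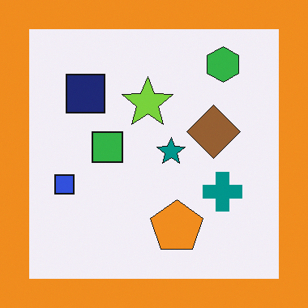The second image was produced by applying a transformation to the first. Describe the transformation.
The second image is the first framed with a orange border.

A solid orange frame runs around the edge of the second image, with the content slightly shrunk inside it.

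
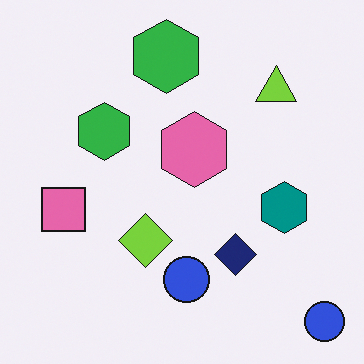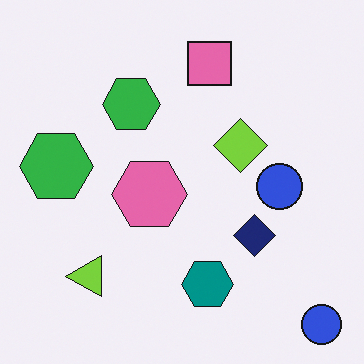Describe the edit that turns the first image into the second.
The transformation is: transposed (reflected across the top-left ↔ bottom-right diagonal).

Shapes have swapped their row and column positions — what was in the top-right is now in the bottom-left — a diagonal reflection.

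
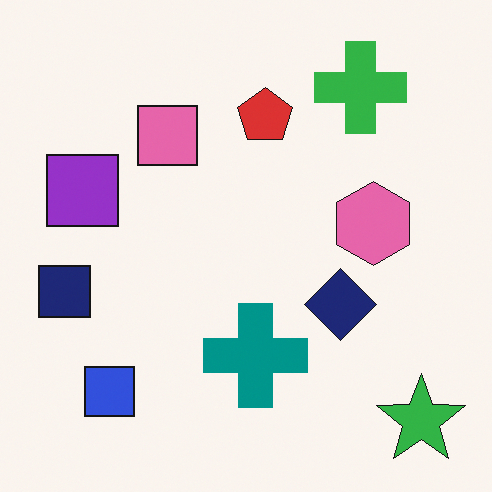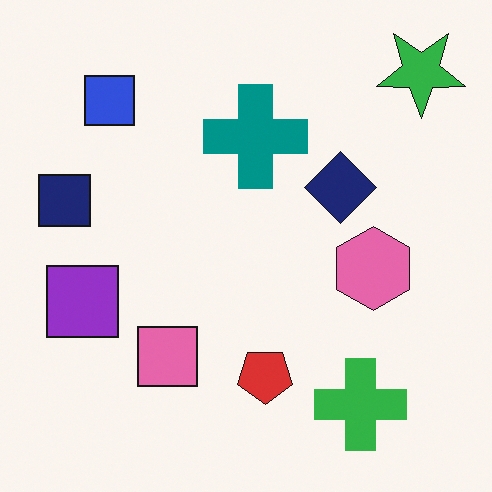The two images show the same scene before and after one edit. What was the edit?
The transformation is: flipped vertically (top ↔ bottom).

The green star is in the bottom-right of the first image and the top-right of the second — shapes on opposite sides of the horizontal midline have swapped in a mirror flip.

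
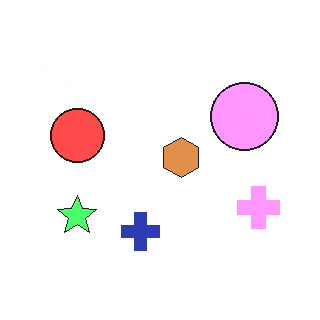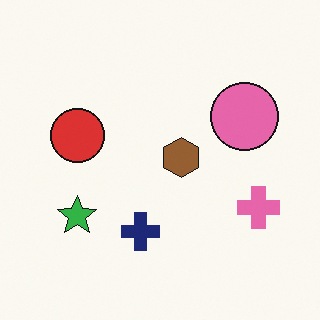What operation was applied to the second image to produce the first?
Brightened a lot.

Every pixel — background and shapes alike — is uniformly brightened.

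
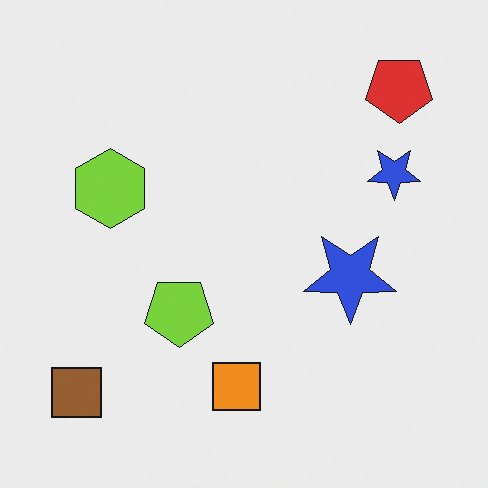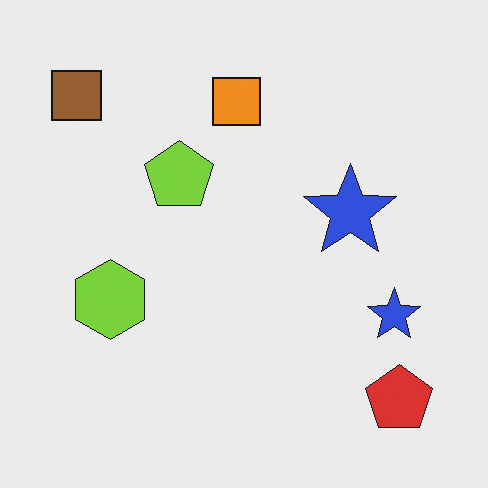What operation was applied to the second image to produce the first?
The transformation is: flipped vertically (top ↔ bottom).

The red pentagon is in the bottom-right of the second image and the top-right of the first — shapes on opposite sides of the horizontal midline have swapped in a mirror flip.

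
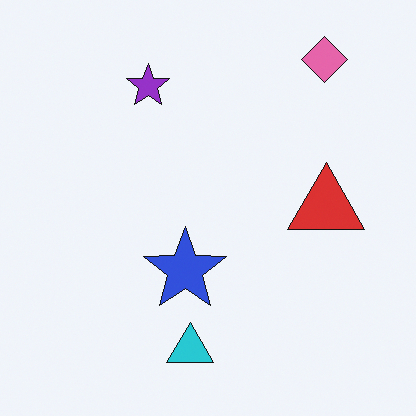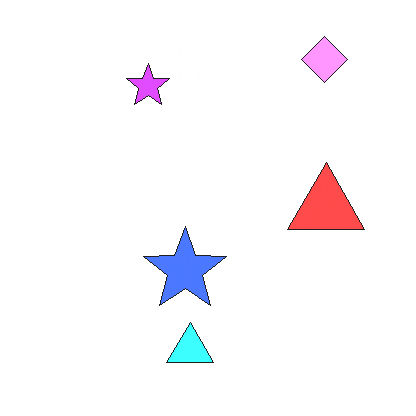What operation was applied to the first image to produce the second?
The image was noticeably brightened.

Every pixel — background and shapes alike — is uniformly brightened.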